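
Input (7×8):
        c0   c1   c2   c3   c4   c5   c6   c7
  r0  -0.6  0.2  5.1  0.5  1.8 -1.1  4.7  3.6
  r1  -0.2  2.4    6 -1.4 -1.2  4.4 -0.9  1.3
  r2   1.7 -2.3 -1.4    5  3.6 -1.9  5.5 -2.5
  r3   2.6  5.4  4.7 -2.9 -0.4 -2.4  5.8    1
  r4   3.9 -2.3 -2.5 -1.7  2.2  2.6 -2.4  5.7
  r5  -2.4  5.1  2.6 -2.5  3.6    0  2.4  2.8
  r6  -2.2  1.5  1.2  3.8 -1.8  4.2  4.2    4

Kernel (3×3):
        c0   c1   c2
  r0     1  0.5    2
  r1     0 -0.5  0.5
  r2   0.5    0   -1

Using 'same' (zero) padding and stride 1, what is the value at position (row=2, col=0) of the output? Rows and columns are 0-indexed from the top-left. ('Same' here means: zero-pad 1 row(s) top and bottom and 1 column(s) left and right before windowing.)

-2.7

The receptive field on the zero-padded input at this output position is [0 -0.2 2.4 / 0 1.7 -2.3 / 0 2.6 5.4]. Elementwise product with the kernel and sum: 0·1 + -0.2·0.5 + 2.4·2 + 1.7·-0.5 + -2.3·0.5 + 0·0.5 + 5.4·-1.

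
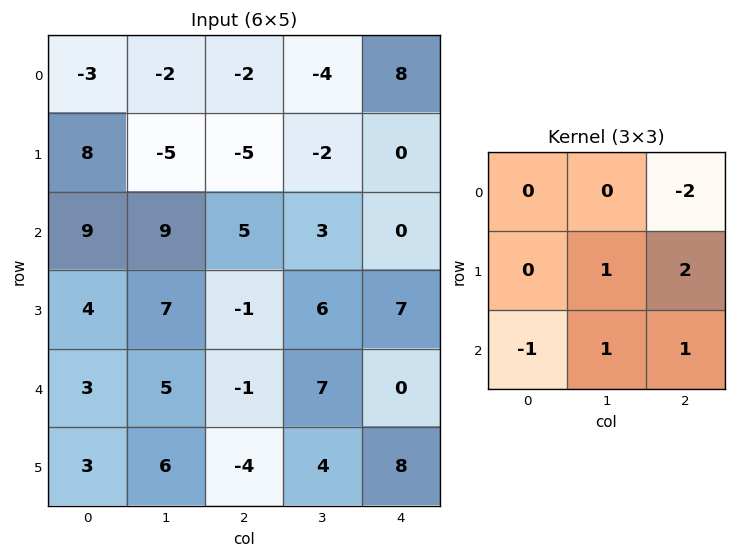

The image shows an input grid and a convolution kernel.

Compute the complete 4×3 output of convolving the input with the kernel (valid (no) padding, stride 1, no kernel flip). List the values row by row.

-6 -2 -20
31 13 17
-4 6 28
4 -5 9

Output[0,0]: The receptive field on the input at this output position is [-3 -2 -2 / 8 -5 -5 / 9 9 5]. Elementwise product with the kernel and sum: -2·-2 + -5·1 + -5·2 + 9·-1 + 9·1 + 5·1.
Output[0,1]: The receptive field on the input at this output position is [-2 -2 -4 / -5 -5 -2 / 9 5 3]. Elementwise product with the kernel and sum: -4·-2 + -5·1 + -2·2 + 9·-1 + 5·1 + 3·1.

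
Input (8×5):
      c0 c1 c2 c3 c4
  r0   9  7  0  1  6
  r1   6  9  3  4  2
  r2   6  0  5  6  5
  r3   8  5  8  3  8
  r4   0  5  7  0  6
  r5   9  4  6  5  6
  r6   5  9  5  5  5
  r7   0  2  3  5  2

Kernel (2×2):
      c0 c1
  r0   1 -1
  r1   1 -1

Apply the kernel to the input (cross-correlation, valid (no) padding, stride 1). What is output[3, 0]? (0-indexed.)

The receptive field on the input at this output position is [8 5 / 0 5]. Elementwise product with the kernel and sum: 8·1 + 5·-1 + 0·1 + 5·-1.

-2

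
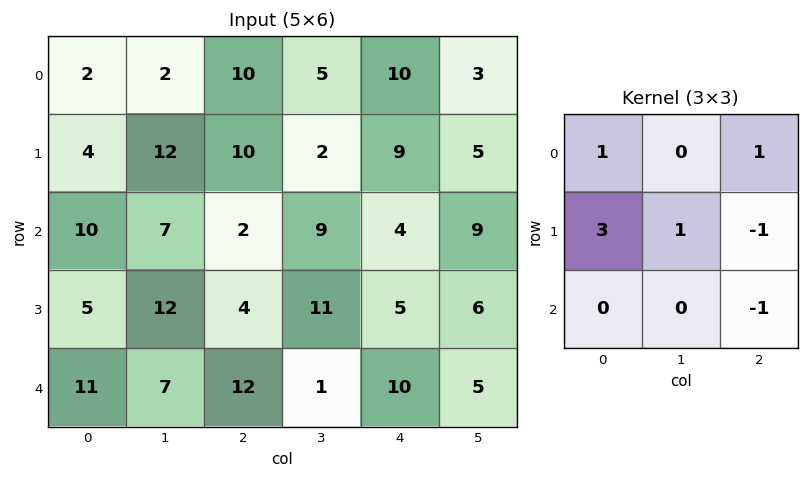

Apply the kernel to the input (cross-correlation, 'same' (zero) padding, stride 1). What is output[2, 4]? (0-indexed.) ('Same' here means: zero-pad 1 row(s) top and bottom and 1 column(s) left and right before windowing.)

23

The receptive field on the zero-padded input at this output position is [2 9 5 / 9 4 9 / 11 5 6]. Elementwise product with the kernel and sum: 2·1 + 5·1 + 9·3 + 4·1 + 9·-1 + 6·-1.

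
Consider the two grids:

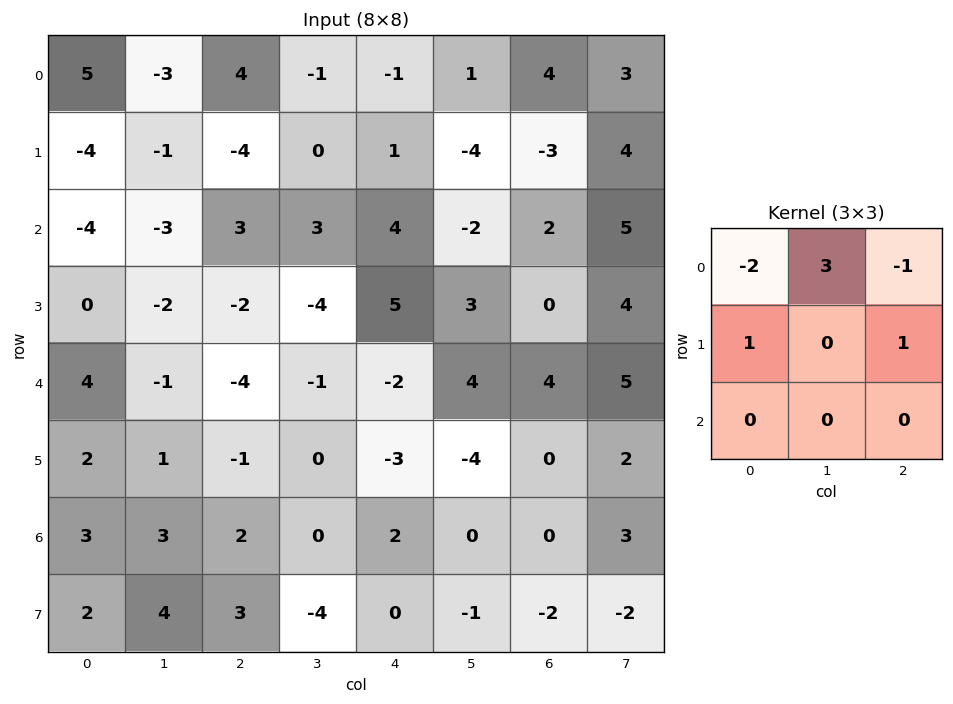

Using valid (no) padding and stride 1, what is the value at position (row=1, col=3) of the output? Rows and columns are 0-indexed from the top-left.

8

The receptive field on the input at this output position is [0 1 -4 / 3 4 -2 / -4 5 3]. Elementwise product with the kernel and sum: 0·-2 + 1·3 + -4·-1 + 3·1 + -2·1.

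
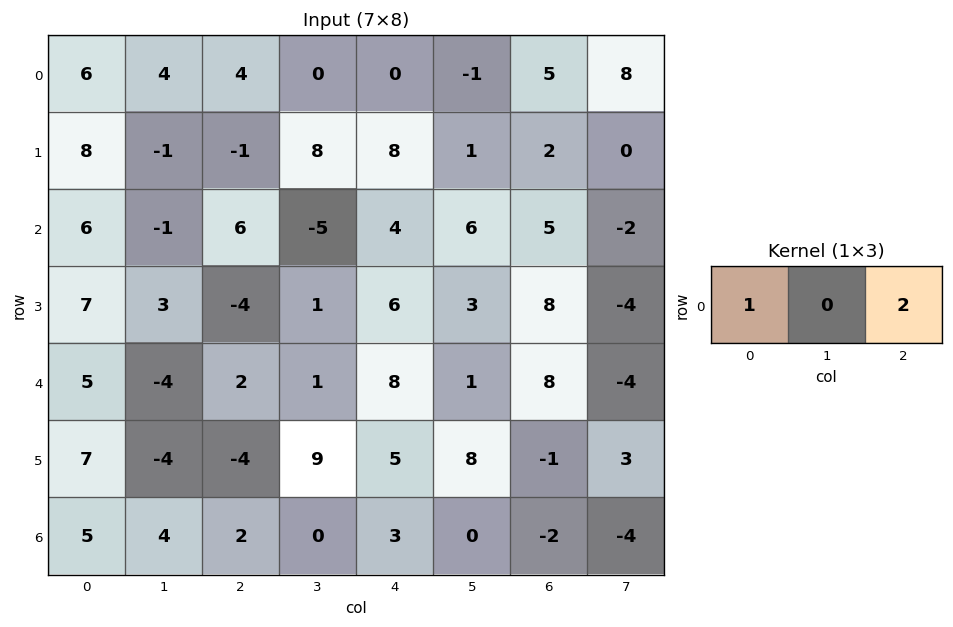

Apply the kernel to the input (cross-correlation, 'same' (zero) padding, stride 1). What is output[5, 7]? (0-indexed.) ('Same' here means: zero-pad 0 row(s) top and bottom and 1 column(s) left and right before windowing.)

The receptive field on the zero-padded input at this output position is [-1 3 0]. Elementwise product with the kernel and sum: -1·1 + 0·2.

-1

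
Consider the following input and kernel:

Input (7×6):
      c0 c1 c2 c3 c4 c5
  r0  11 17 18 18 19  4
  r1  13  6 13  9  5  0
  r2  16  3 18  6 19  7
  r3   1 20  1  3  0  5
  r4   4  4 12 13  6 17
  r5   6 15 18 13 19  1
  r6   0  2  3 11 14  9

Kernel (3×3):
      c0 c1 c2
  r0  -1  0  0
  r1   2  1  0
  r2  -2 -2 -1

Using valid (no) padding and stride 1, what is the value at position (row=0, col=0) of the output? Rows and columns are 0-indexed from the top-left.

-35

The receptive field on the input at this output position is [11 17 18 / 13 6 13 / 16 3 18]. Elementwise product with the kernel and sum: 11·-1 + 13·2 + 6·1 + 16·-2 + 3·-2 + 18·-1.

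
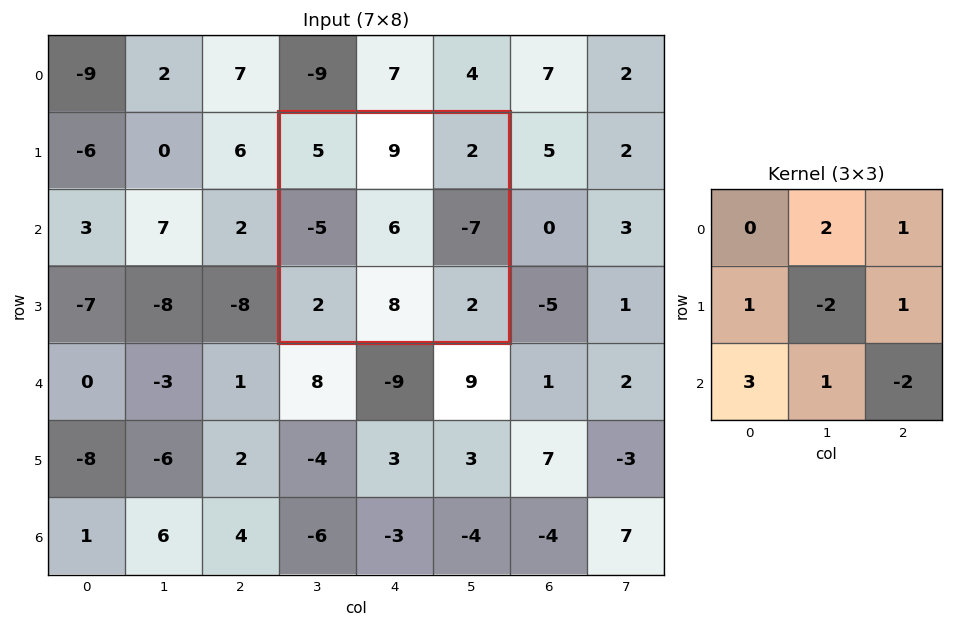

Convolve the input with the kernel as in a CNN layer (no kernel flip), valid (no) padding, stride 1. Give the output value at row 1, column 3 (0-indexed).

The receptive field on the input at this output position is [5 9 2 / -5 6 -7 / 2 8 2]. Elementwise product with the kernel and sum: 9·2 + 2·1 + -5·1 + 6·-2 + -7·1 + 2·3 + 8·1 + 2·-2.

6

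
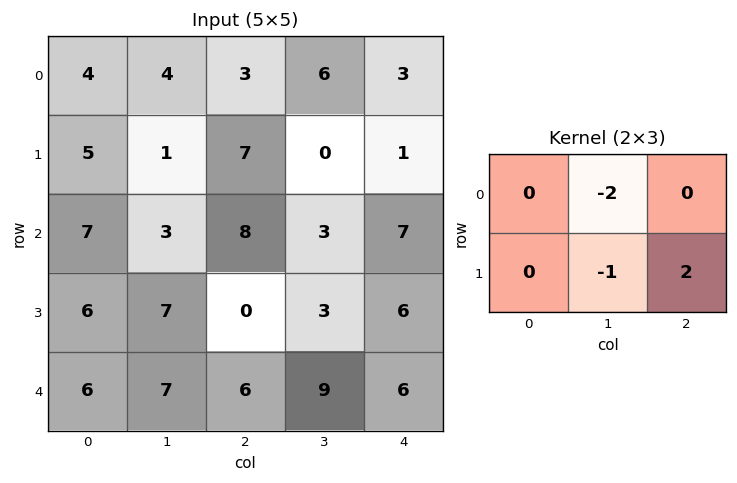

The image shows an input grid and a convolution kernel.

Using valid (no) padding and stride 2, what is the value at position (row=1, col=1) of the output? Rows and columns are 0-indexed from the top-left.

3

The receptive field on the input at this output position is [8 3 7 / 0 3 6]. Elementwise product with the kernel and sum: 3·-2 + 3·-1 + 6·2.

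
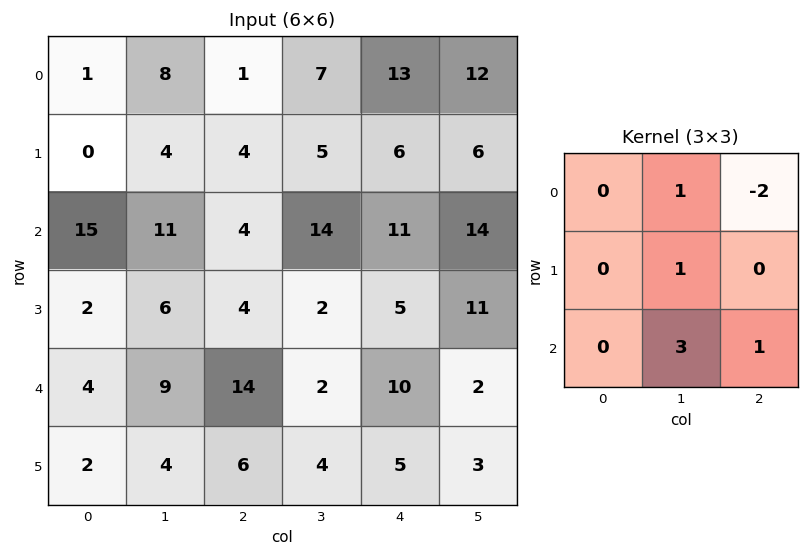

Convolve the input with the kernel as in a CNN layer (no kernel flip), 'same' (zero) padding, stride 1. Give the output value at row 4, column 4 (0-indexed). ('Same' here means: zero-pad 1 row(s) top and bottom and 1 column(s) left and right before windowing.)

The receptive field on the zero-padded input at this output position is [2 5 11 / 2 10 2 / 4 5 3]. Elementwise product with the kernel and sum: 5·1 + 11·-2 + 10·1 + 5·3 + 3·1.

11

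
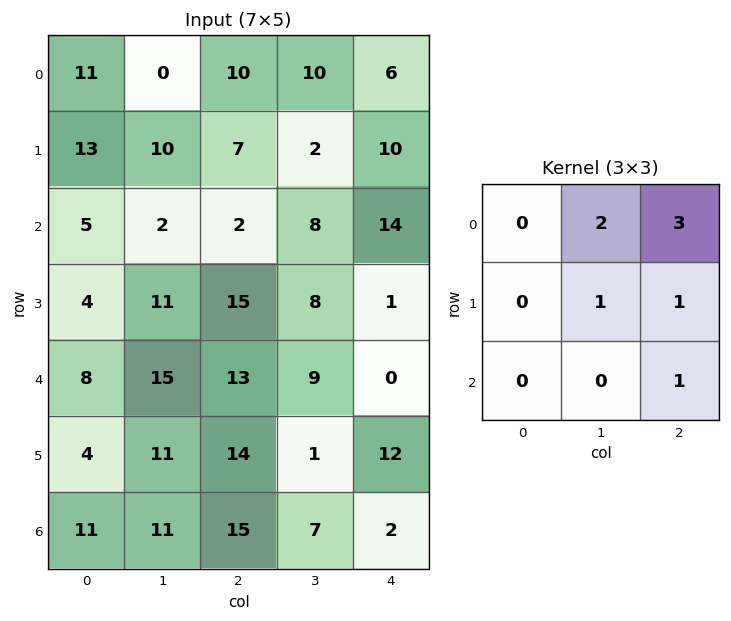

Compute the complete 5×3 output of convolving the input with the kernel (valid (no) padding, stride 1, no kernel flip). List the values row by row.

49 67 64
60 38 57
49 60 67
109 77 40
109 75 33

Output[0,0]: The receptive field on the input at this output position is [11 0 10 / 13 10 7 / 5 2 2]. Elementwise product with the kernel and sum: 0·2 + 10·3 + 10·1 + 7·1 + 2·1.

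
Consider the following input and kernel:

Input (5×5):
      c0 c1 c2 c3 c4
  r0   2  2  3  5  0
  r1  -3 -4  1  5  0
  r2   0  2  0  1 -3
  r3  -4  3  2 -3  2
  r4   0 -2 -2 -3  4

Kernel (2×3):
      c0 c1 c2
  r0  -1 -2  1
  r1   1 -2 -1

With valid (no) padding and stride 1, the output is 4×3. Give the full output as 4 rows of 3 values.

Output[0,0]: The receptive field on the input at this output position is [2 2 3 / -3 -4 1]. Elementwise product with the kernel and sum: 2·-1 + 2·-2 + 3·1 + -3·1 + -4·-2 + 1·-1.

1 -14 -22
8 8 -10
-16 1 1
6 -5 6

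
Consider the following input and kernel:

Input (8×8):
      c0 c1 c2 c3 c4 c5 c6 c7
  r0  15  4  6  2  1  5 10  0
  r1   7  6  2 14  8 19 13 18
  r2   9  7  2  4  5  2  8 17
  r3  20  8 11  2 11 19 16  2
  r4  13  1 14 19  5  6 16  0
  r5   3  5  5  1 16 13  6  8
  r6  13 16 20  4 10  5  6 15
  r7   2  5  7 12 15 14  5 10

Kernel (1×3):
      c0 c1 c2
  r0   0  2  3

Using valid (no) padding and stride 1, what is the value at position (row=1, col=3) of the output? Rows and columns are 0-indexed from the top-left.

The receptive field on the input at this output position is [14 8 19]. Elementwise product with the kernel and sum: 8·2 + 19·3.

73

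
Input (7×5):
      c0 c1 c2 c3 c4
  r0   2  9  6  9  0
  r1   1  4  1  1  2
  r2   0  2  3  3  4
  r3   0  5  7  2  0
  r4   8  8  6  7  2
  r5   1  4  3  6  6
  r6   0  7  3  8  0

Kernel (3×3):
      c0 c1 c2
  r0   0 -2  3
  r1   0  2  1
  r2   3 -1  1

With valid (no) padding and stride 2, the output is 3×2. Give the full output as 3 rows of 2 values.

Output[0,0]: The receptive field on the input at this output position is [2 9 6 / 1 4 1 / 0 2 3]. Elementwise product with the kernel and sum: 9·-2 + 6·3 + 4·2 + 1·1 + 0·3 + 2·-1 + 3·1.
Output[0,1]: The receptive field on the input at this output position is [6 9 0 / 1 1 2 / 3 3 4]. Elementwise product with the kernel and sum: 9·-2 + 0·3 + 1·2 + 2·1 + 3·3 + 3·-1 + 4·1.

10 -4
44 23
9 11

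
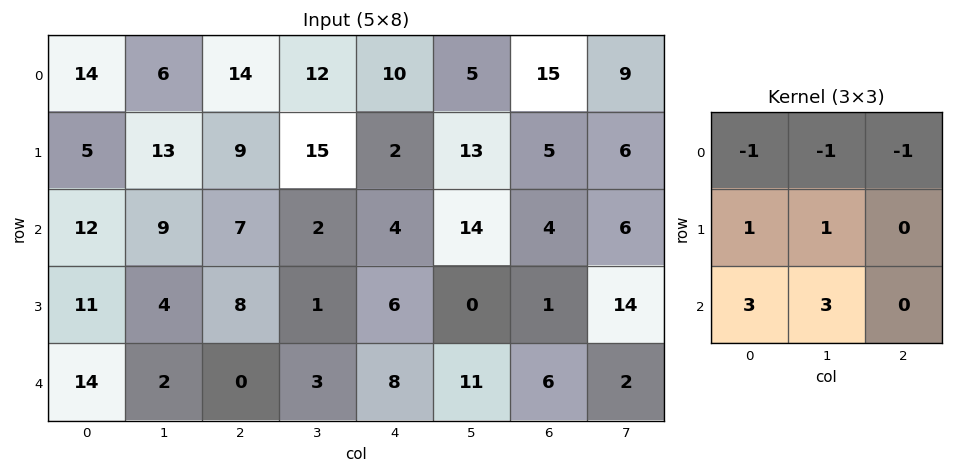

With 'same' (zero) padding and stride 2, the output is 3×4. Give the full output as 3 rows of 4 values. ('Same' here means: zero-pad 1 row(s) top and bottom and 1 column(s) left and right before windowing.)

Output[0,0]: The receptive field on the zero-padded input at this output position is [0 0 0 / 0 14 6 / 0 5 13]. Elementwise product with the kernel and sum: 0·-1 + 0·-1 + 0·-1 + 0·1 + 14·1 + 0·3 + 5·3.
Output[0,1]: The receptive field on the zero-padded input at this output position is [0 0 0 / 6 14 12 / 13 9 15]. Elementwise product with the kernel and sum: 0·-1 + 0·-1 + 0·-1 + 6·1 + 14·1 + 13·3 + 9·3.

29 86 73 74
27 15 -3 -3
-1 -11 4 2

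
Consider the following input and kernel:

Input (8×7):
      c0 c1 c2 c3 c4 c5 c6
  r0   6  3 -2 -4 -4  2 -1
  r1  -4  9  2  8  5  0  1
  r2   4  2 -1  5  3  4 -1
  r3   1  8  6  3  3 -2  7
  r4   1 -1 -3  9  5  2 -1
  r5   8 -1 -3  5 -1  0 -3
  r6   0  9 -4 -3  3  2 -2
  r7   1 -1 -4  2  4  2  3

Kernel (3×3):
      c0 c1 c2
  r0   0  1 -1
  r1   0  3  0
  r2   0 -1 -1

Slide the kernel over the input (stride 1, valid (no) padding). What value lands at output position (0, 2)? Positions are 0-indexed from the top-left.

16

The receptive field on the input at this output position is [-2 -4 -4 / 2 8 5 / -1 5 3]. Elementwise product with the kernel and sum: -4·1 + -4·-1 + 8·3 + 5·-1 + 3·-1.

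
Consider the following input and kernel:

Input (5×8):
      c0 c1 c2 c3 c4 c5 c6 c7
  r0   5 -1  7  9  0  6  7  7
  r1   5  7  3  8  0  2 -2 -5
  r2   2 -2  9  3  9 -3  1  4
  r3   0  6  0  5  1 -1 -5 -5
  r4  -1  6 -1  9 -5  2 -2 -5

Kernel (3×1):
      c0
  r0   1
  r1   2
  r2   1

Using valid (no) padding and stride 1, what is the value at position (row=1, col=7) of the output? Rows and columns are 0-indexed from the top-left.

The receptive field on the input at this output position is [-5 / 4 / -5]. Elementwise product with the kernel and sum: -5·1 + 4·2 + -5·1.

-2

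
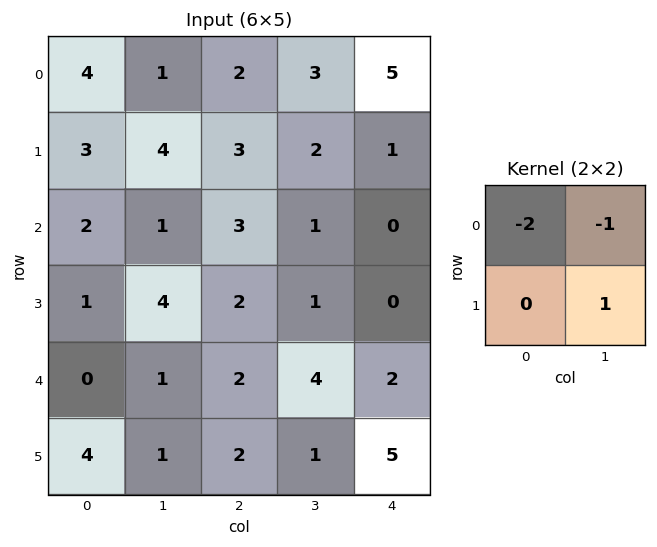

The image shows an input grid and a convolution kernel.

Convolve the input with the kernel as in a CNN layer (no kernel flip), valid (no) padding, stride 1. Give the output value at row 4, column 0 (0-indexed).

0

The receptive field on the input at this output position is [0 1 / 4 1]. Elementwise product with the kernel and sum: 0·-2 + 1·-1 + 1·1.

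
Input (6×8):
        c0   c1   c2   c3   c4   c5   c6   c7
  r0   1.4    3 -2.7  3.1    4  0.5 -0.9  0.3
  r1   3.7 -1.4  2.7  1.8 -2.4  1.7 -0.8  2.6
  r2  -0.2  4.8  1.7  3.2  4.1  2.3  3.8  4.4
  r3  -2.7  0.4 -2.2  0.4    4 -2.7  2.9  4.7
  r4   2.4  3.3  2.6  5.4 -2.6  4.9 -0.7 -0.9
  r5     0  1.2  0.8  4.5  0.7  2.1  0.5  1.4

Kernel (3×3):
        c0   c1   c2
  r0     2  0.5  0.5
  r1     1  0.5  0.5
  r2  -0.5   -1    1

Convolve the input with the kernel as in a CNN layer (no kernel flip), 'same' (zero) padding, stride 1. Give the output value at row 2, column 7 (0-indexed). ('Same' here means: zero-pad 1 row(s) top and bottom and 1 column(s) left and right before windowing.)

-0.45

The receptive field on the zero-padded input at this output position is [-0.8 2.6 0 / 3.8 4.4 0 / 2.9 4.7 0]. Elementwise product with the kernel and sum: -0.8·2 + 2.6·0.5 + 0·0.5 + 3.8·1 + 4.4·0.5 + 0·0.5 + 2.9·-0.5 + 4.7·-1 + 0·1.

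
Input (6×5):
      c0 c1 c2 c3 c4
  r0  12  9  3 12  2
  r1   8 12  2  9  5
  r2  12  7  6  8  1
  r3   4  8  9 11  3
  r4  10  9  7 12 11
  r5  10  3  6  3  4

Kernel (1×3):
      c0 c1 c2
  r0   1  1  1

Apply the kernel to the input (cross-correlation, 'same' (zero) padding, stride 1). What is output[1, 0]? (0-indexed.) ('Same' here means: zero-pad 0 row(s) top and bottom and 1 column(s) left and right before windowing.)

The receptive field on the zero-padded input at this output position is [0 8 12]. Elementwise product with the kernel and sum: 0·1 + 8·1 + 12·1.

20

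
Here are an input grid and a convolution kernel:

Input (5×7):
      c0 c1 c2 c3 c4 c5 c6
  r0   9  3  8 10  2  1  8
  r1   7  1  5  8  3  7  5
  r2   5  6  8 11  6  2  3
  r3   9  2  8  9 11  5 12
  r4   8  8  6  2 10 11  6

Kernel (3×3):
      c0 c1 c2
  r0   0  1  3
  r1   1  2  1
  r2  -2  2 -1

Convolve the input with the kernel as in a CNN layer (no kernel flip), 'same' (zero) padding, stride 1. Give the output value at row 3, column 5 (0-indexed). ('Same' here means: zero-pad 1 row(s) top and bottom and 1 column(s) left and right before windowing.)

40

The receptive field on the zero-padded input at this output position is [6 2 3 / 11 5 12 / 10 11 6]. Elementwise product with the kernel and sum: 2·1 + 3·3 + 11·1 + 5·2 + 12·1 + 10·-2 + 11·2 + 6·-1.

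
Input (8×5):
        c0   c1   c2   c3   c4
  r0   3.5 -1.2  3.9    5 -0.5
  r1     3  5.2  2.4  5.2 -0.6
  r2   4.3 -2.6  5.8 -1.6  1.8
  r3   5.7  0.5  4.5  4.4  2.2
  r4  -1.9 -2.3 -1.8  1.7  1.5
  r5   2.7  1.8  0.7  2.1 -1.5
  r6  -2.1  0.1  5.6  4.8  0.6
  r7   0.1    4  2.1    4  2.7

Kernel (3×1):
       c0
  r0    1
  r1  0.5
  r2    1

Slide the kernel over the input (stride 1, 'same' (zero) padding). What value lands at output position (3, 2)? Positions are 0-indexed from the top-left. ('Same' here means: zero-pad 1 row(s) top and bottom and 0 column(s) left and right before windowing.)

6.25

The receptive field on the zero-padded input at this output position is [5.8 / 4.5 / -1.8]. Elementwise product with the kernel and sum: 5.8·1 + 4.5·0.5 + -1.8·1.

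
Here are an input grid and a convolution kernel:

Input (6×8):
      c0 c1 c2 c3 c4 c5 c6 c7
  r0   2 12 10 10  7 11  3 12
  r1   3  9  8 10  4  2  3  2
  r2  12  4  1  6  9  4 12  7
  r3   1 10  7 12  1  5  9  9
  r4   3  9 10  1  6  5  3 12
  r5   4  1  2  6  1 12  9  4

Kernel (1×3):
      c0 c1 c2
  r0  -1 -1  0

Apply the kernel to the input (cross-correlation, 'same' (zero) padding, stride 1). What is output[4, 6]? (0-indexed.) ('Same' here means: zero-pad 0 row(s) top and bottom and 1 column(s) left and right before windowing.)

-8

The receptive field on the zero-padded input at this output position is [5 3 12]. Elementwise product with the kernel and sum: 5·-1 + 3·-1.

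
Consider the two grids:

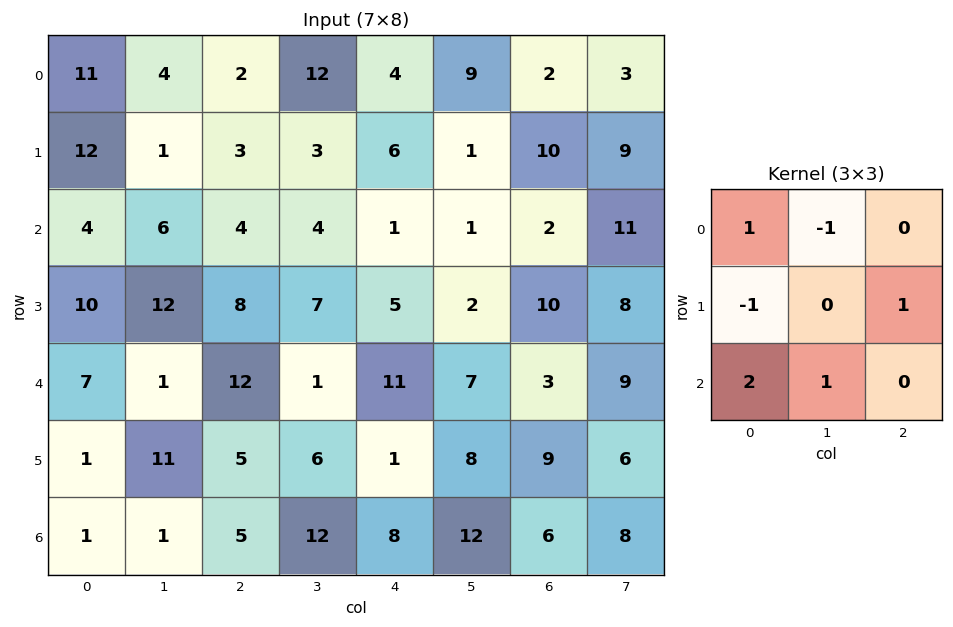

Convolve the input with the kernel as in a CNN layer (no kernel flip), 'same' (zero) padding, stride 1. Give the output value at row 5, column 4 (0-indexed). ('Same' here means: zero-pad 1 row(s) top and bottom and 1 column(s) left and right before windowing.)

The receptive field on the zero-padded input at this output position is [1 11 7 / 6 1 8 / 12 8 12]. Elementwise product with the kernel and sum: 1·1 + 11·-1 + 6·-1 + 8·1 + 12·2 + 8·1.

24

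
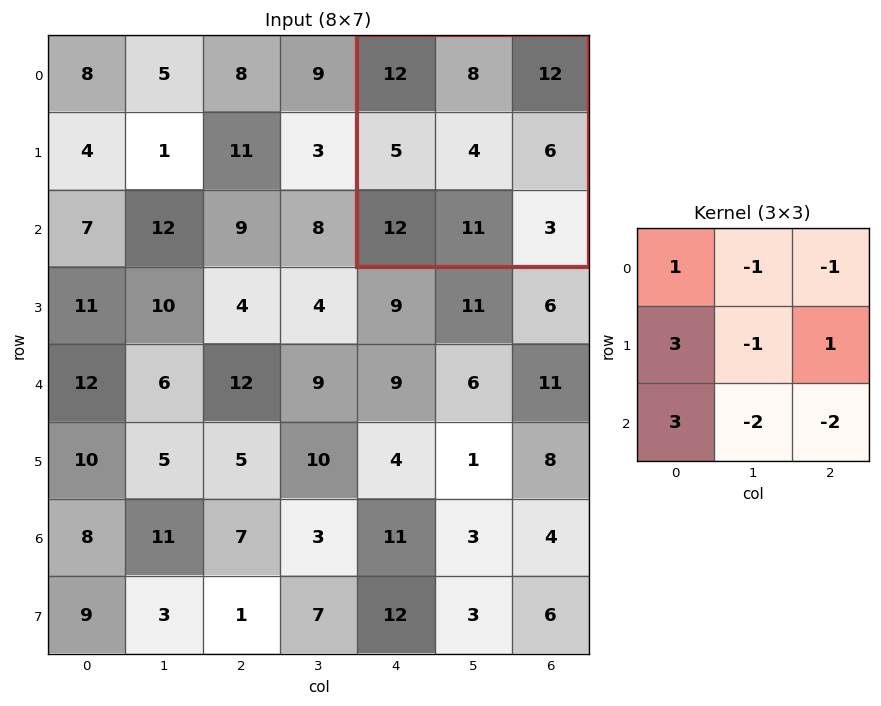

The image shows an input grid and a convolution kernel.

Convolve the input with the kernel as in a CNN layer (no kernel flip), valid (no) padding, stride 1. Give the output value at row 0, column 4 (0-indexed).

The receptive field on the input at this output position is [12 8 12 / 5 4 6 / 12 11 3]. Elementwise product with the kernel and sum: 12·1 + 8·-1 + 12·-1 + 5·3 + 4·-1 + 6·1 + 12·3 + 11·-2 + 3·-2.

17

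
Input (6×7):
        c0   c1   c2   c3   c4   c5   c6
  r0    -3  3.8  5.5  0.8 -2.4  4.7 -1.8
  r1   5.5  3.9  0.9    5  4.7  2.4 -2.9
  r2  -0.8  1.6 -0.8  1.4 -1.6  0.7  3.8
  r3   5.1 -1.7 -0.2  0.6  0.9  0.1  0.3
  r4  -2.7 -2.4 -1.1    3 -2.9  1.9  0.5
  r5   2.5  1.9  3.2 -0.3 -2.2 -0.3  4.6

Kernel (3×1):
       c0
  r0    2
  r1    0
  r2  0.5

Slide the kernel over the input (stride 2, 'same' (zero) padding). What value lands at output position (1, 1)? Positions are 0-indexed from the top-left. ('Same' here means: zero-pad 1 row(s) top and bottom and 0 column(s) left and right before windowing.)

The receptive field on the zero-padded input at this output position is [0.9 / -0.8 / -0.2]. Elementwise product with the kernel and sum: 0.9·2 + -0.2·0.5.

1.7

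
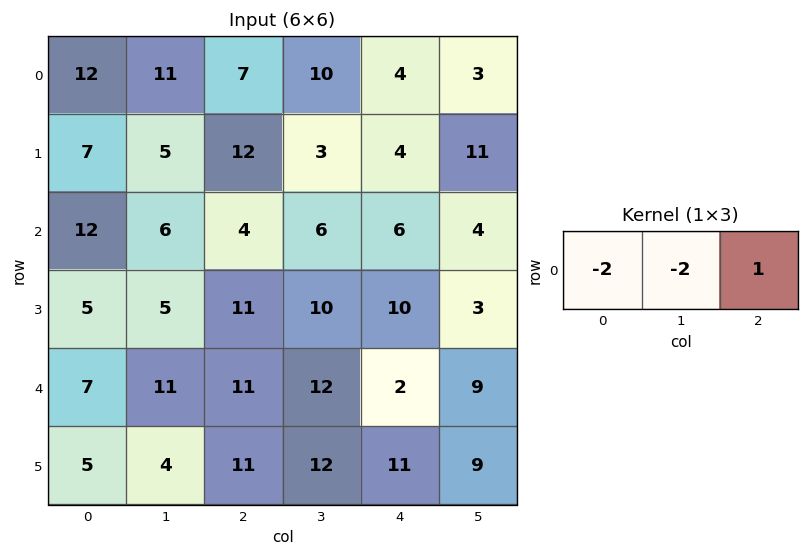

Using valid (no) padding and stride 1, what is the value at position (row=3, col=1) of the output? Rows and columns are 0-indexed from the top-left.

-22

The receptive field on the input at this output position is [5 11 10]. Elementwise product with the kernel and sum: 5·-2 + 11·-2 + 10·1.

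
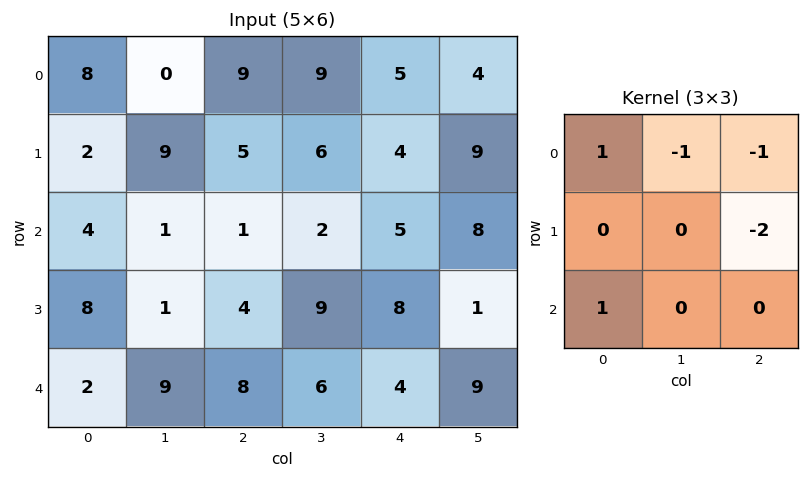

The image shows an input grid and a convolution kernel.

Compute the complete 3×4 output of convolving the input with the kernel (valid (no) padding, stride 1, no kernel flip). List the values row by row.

Output[0,0]: The receptive field on the input at this output position is [8 0 9 / 2 9 5 / 4 1 1]. Elementwise product with the kernel and sum: 8·1 + 0·-1 + 9·-1 + 5·-2 + 4·1.
Output[0,1]: The receptive field on the input at this output position is [0 9 9 / 9 5 6 / 1 1 2]. Elementwise product with the kernel and sum: 0·1 + 9·-1 + 9·-1 + 6·-2 + 1·1.

-7 -29 -12 -16
-6 -5 -11 -14
-4 -11 -14 -7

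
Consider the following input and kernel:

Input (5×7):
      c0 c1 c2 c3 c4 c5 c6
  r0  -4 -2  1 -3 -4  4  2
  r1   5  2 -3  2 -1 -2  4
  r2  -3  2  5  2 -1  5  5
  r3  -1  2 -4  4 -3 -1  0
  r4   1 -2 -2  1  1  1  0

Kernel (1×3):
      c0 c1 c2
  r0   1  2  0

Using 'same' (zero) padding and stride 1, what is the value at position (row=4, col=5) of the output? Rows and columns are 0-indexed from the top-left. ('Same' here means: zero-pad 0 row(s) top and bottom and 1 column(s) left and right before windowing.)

3

The receptive field on the zero-padded input at this output position is [1 1 0]. Elementwise product with the kernel and sum: 1·1 + 1·2.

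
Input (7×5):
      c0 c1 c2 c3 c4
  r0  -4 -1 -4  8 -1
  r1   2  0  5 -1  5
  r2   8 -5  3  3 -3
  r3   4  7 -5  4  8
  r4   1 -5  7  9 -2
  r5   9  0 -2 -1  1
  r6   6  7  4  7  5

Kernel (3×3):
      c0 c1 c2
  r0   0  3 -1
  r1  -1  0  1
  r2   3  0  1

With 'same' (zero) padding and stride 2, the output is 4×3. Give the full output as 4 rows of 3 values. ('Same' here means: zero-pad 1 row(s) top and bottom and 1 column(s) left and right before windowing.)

Output[0,0]: The receptive field on the zero-padded input at this output position is [0 0 0 / 0 -4 -1 / 0 2 0]. Elementwise product with the kernel and sum: 0·3 + 0·-1 + 0·-1 + -1·1 + 0·3 + 0·1.
Output[0,1]: The receptive field on the zero-padded input at this output position is [0 0 0 / -1 -4 8 / 0 5 -1]. Elementwise product with the kernel and sum: 0·3 + 0·-1 + -1·-1 + 8·1 + 0·3 + -1·1.

-1 8 -11
8 49 24
0 -6 12
34 -5 -4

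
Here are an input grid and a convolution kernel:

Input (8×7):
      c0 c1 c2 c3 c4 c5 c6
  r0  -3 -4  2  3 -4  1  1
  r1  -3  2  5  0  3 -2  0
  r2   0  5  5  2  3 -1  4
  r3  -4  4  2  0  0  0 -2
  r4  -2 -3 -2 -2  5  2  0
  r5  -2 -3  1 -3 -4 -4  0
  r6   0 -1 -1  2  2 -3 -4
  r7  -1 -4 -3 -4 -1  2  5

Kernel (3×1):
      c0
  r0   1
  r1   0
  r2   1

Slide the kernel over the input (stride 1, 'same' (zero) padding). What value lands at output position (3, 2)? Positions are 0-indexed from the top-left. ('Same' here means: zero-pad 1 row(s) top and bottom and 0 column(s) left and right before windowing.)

The receptive field on the zero-padded input at this output position is [5 / 2 / -2]. Elementwise product with the kernel and sum: 5·1 + -2·1.

3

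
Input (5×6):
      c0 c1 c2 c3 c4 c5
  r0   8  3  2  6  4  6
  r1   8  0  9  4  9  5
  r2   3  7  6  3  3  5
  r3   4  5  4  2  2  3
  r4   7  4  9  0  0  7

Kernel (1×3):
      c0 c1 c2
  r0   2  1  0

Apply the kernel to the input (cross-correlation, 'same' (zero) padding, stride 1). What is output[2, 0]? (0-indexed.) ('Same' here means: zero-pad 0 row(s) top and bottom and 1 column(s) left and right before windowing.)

The receptive field on the zero-padded input at this output position is [0 3 7]. Elementwise product with the kernel and sum: 0·2 + 3·1.

3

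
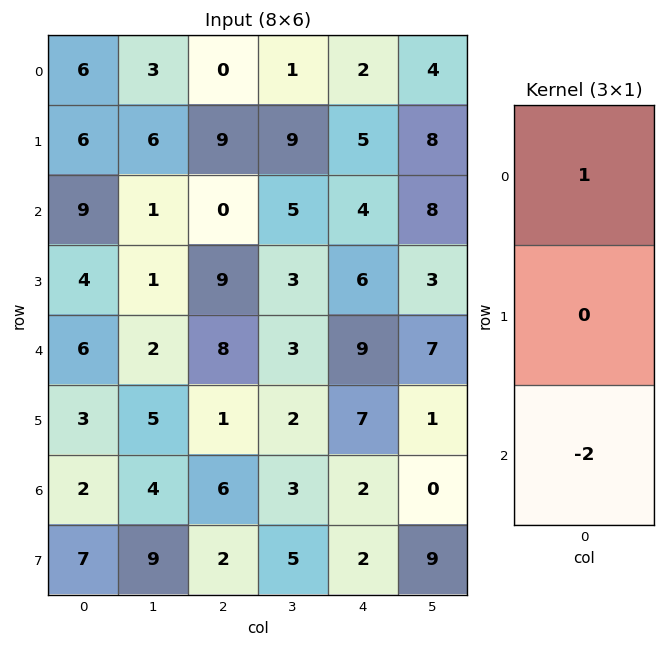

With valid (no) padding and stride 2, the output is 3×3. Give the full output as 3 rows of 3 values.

-12 0 -6
-3 -16 -14
2 -4 5

Output[0,0]: The receptive field on the input at this output position is [6 / 6 / 9]. Elementwise product with the kernel and sum: 6·1 + 9·-2.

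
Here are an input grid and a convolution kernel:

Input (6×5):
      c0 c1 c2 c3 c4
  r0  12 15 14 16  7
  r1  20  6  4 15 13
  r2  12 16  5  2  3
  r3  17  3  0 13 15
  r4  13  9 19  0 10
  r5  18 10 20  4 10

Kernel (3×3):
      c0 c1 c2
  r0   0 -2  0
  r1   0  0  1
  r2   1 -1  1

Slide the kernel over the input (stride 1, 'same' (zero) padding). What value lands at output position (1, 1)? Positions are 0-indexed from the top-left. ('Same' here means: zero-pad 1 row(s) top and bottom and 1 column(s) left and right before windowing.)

The receptive field on the zero-padded input at this output position is [12 15 14 / 20 6 4 / 12 16 5]. Elementwise product with the kernel and sum: 15·-2 + 4·1 + 12·1 + 16·-1 + 5·1.

-25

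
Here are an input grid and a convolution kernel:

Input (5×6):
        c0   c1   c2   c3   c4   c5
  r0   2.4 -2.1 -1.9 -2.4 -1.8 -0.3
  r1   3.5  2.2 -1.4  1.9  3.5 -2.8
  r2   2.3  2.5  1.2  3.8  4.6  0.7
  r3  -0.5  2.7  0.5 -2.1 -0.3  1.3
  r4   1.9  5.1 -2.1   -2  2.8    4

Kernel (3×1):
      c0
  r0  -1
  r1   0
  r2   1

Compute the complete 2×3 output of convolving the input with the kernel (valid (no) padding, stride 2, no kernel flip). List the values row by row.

Output[0,0]: The receptive field on the input at this output position is [2.4 / 3.5 / 2.3]. Elementwise product with the kernel and sum: 2.4·-1 + 2.3·1.
Output[0,1]: The receptive field on the input at this output position is [-1.9 / -1.4 / 1.2]. Elementwise product with the kernel and sum: -1.9·-1 + 1.2·1.

-0.1 3.1 6.4
-0.4 -3.3 -1.8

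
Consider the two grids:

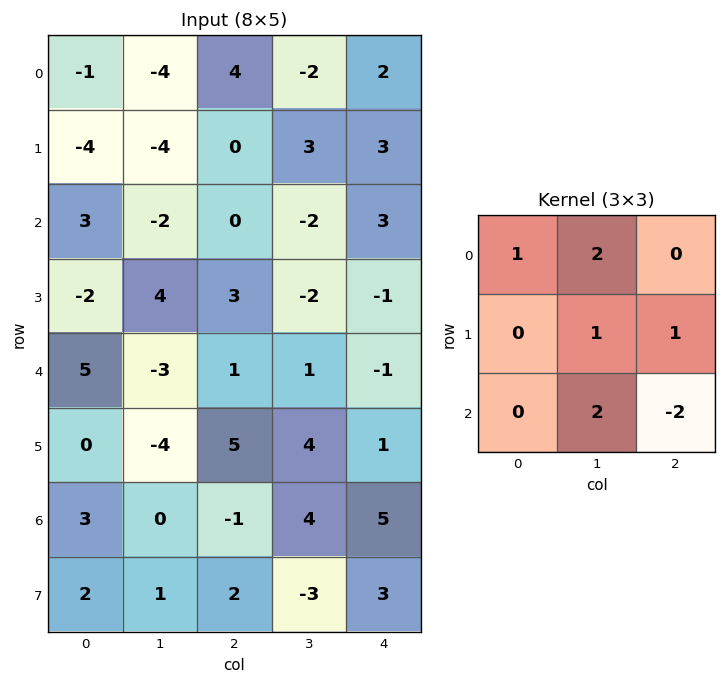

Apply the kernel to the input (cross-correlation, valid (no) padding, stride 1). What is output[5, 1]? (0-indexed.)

The receptive field on the input at this output position is [-4 5 4 / 0 -1 4 / 1 2 -3]. Elementwise product with the kernel and sum: -4·1 + 5·2 + -1·1 + 4·1 + 2·2 + -3·-2.

19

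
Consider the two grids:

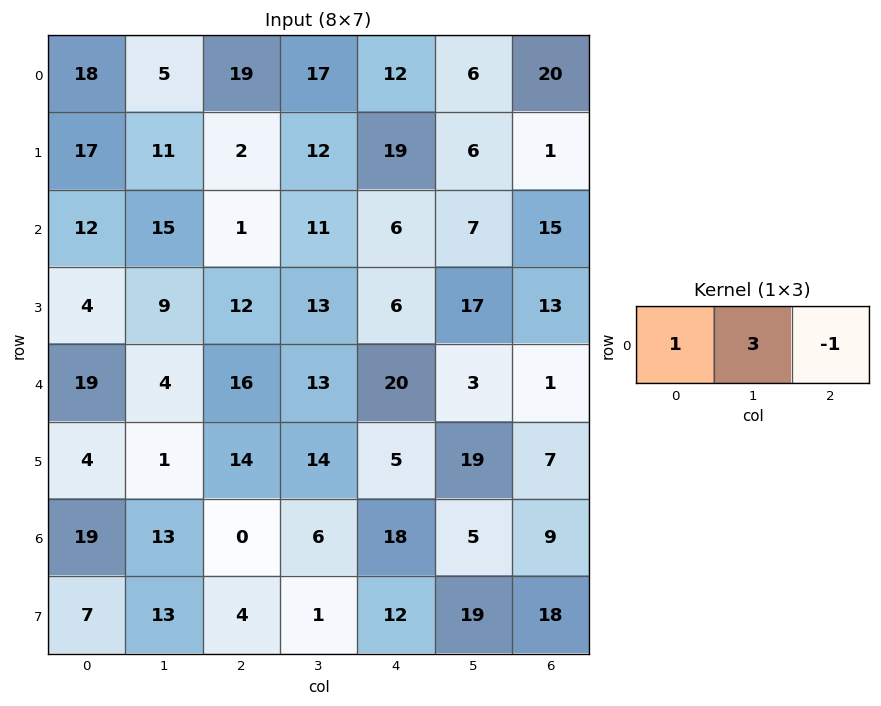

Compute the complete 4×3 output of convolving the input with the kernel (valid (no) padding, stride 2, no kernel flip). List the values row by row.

Output[0,0]: The receptive field on the input at this output position is [18 5 19]. Elementwise product with the kernel and sum: 18·1 + 5·3 + 19·-1.
Output[0,1]: The receptive field on the input at this output position is [19 17 12]. Elementwise product with the kernel and sum: 19·1 + 17·3 + 12·-1.

14 58 10
56 28 12
15 35 28
58 0 24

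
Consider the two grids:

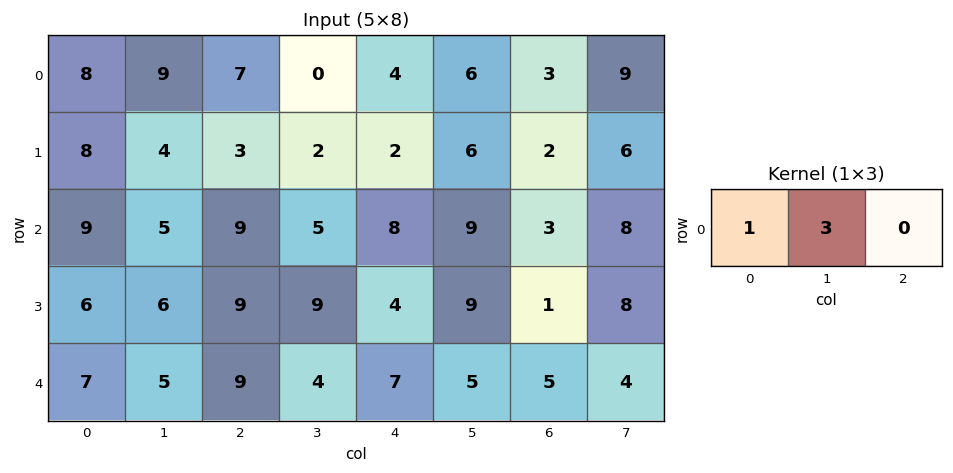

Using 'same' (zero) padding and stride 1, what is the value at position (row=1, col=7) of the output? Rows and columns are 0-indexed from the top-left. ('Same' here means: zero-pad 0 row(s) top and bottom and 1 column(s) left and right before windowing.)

The receptive field on the zero-padded input at this output position is [2 6 0]. Elementwise product with the kernel and sum: 2·1 + 6·3.

20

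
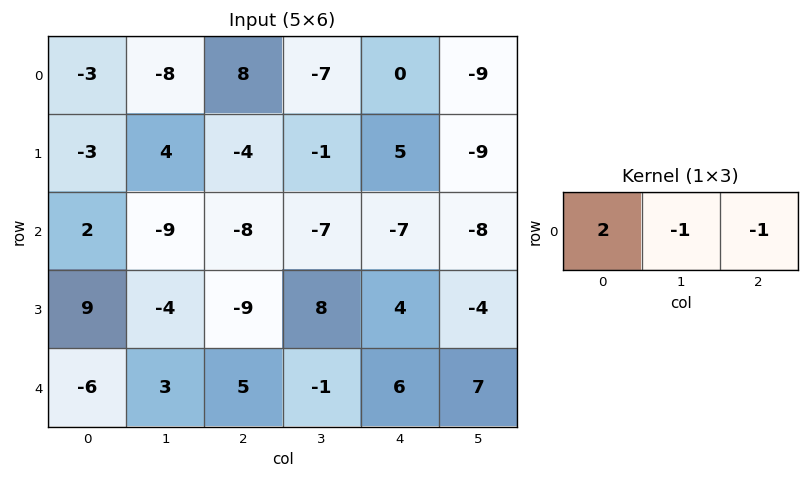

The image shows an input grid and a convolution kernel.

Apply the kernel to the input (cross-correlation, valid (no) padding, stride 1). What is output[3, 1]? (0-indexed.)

The receptive field on the input at this output position is [-4 -9 8]. Elementwise product with the kernel and sum: -4·2 + -9·-1 + 8·-1.

-7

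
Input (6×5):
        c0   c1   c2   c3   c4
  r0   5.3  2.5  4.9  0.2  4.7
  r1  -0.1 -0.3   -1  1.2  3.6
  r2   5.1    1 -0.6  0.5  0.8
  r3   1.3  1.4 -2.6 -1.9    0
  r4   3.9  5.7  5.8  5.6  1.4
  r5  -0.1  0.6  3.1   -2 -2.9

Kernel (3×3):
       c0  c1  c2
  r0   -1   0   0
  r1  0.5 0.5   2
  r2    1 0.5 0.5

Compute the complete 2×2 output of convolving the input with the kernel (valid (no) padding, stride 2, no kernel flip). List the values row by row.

Output[0,0]: The receptive field on the input at this output position is [5.3 2.5 4.9 / -0.1 -0.3 -1 / 5.1 1 -0.6]. Elementwise product with the kernel and sum: 5.3·-1 + -0.1·0.5 + -0.3·0.5 + -1·2 + 5.1·1 + 1·0.5 + -0.6·0.5.

-2.2 2.45
0.7 7.65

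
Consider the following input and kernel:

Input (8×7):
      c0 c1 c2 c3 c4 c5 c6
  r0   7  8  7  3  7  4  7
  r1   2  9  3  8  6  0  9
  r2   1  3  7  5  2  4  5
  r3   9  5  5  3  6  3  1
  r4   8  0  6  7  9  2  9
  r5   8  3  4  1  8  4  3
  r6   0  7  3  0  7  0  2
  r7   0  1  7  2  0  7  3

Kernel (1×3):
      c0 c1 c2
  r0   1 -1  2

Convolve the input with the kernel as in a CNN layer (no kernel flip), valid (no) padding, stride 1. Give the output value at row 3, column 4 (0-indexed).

The receptive field on the input at this output position is [6 3 1]. Elementwise product with the kernel and sum: 6·1 + 3·-1 + 1·2.

5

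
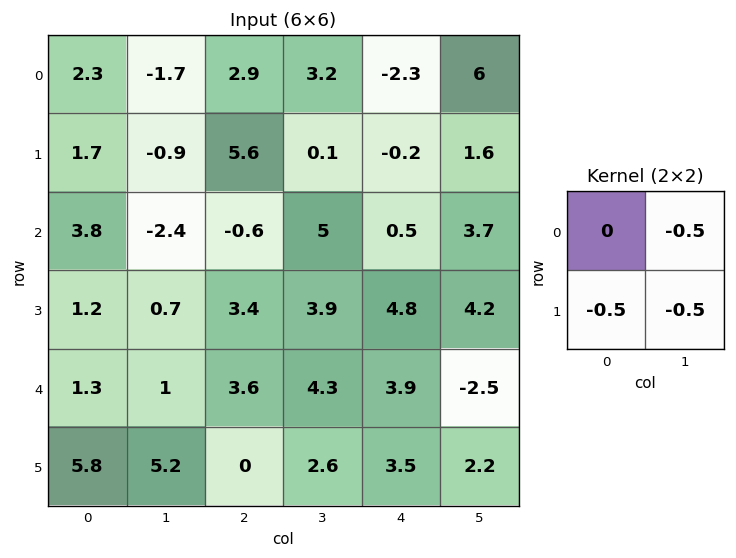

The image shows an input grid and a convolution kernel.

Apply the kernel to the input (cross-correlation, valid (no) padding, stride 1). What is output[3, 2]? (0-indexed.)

-5.9

The receptive field on the input at this output position is [3.4 3.9 / 3.6 4.3]. Elementwise product with the kernel and sum: 3.9·-0.5 + 3.6·-0.5 + 4.3·-0.5.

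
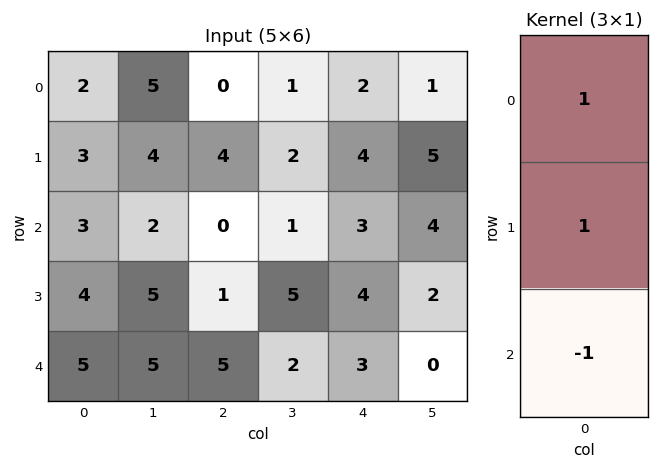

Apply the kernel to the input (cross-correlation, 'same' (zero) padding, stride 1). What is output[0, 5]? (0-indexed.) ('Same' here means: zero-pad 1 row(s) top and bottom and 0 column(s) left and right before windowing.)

-4

The receptive field on the zero-padded input at this output position is [0 / 1 / 5]. Elementwise product with the kernel and sum: 0·1 + 1·1 + 5·-1.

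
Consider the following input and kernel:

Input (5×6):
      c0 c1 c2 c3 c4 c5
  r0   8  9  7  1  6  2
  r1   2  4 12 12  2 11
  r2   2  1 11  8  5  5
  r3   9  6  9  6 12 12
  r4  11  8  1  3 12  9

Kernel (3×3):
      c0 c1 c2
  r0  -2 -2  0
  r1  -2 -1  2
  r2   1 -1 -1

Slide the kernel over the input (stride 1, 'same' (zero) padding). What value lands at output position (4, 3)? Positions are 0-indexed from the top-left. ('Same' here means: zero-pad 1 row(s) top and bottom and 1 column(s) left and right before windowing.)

-11

The receptive field on the zero-padded input at this output position is [9 6 12 / 1 3 12 / 0 0 0]. Elementwise product with the kernel and sum: 9·-2 + 6·-2 + 1·-2 + 3·-1 + 12·2 + 0·1 + 0·-1 + 0·-1.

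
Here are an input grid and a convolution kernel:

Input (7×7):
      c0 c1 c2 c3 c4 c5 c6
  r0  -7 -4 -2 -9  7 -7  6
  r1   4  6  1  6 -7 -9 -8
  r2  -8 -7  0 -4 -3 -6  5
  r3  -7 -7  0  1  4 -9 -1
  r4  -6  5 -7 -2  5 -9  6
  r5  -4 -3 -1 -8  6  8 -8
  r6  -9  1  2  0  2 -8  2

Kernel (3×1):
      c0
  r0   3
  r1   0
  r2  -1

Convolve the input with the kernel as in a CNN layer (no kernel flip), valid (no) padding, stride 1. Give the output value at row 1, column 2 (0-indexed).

The receptive field on the input at this output position is [1 / 0 / 0]. Elementwise product with the kernel and sum: 1·3 + 0·-1.

3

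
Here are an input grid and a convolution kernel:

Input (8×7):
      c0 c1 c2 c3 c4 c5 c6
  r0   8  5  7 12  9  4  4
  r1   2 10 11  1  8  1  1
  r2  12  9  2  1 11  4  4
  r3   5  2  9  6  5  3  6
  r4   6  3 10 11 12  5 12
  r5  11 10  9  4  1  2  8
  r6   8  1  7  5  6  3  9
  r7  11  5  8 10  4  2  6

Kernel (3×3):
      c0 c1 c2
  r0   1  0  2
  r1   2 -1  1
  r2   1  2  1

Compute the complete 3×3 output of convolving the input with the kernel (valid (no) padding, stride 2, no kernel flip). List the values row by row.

59 69 56
55 85 66
64 72 65

Output[0,0]: The receptive field on the input at this output position is [8 5 7 / 2 10 11 / 12 9 2]. Elementwise product with the kernel and sum: 8·1 + 7·2 + 2·2 + 10·-1 + 11·1 + 12·1 + 9·2 + 2·1.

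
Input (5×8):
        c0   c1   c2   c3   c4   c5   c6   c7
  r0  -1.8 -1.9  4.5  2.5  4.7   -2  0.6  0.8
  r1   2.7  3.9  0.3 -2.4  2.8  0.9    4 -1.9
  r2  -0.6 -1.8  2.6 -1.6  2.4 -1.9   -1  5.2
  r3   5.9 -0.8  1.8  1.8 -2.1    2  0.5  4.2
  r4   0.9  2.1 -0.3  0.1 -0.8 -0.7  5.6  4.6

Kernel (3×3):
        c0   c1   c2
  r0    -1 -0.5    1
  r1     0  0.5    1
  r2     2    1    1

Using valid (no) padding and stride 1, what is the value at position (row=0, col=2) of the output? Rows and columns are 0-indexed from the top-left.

6.55

The receptive field on the input at this output position is [4.5 2.5 4.7 / 0.3 -2.4 2.8 / 2.6 -1.6 2.4]. Elementwise product with the kernel and sum: 4.5·-1 + 2.5·-0.5 + 4.7·1 + -2.4·0.5 + 2.8·1 + 2.6·2 + -1.6·1 + 2.4·1.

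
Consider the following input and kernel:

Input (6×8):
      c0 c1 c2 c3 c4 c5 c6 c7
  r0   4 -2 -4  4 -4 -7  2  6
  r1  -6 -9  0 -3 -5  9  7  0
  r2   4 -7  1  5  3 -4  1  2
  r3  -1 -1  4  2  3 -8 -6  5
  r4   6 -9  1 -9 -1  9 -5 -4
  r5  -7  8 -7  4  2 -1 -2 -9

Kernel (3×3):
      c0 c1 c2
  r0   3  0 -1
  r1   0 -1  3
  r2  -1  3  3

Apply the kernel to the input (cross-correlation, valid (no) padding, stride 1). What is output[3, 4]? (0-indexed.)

-20

The receptive field on the input at this output position is [3 -8 -6 / -1 9 -5 / 2 -1 -2]. Elementwise product with the kernel and sum: 3·3 + -6·-1 + 9·-1 + -5·3 + 2·-1 + -1·3 + -2·3.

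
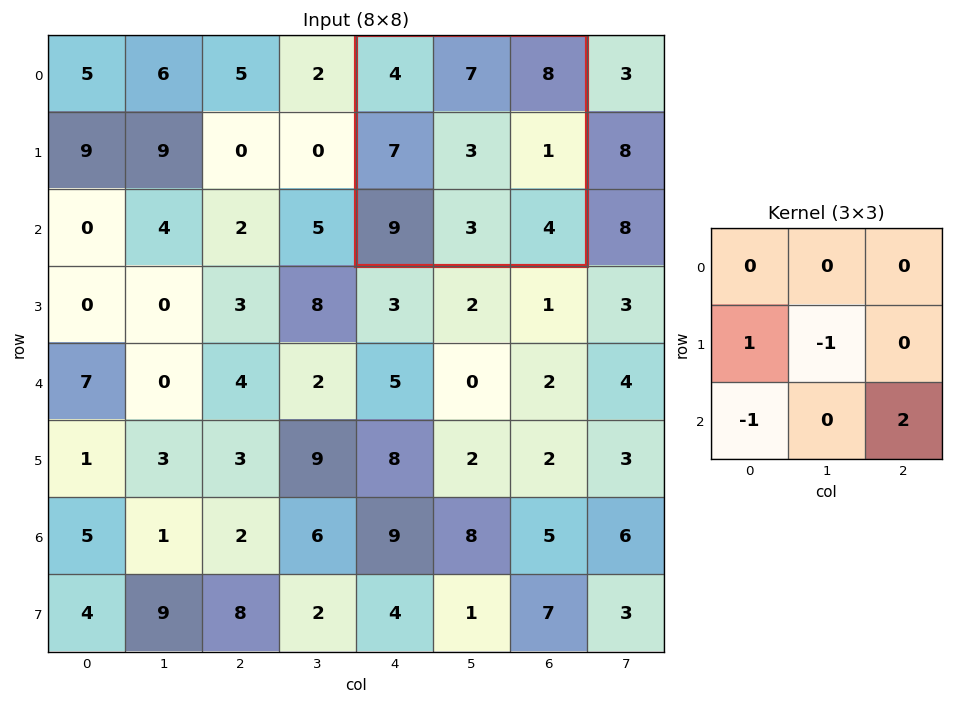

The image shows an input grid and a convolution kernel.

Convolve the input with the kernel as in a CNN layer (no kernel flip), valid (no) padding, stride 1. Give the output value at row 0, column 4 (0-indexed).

The receptive field on the input at this output position is [4 7 8 / 7 3 1 / 9 3 4]. Elementwise product with the kernel and sum: 7·1 + 3·-1 + 9·-1 + 4·2.

3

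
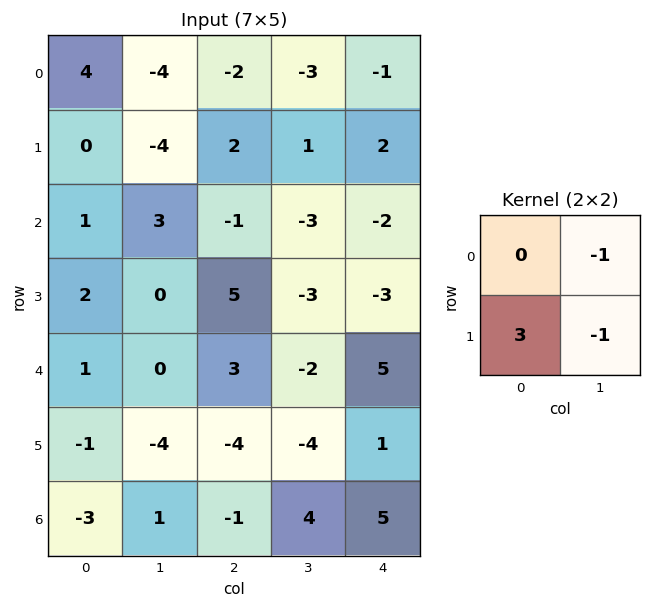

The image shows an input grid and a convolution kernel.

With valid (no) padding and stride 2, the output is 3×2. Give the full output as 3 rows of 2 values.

Output[0,0]: The receptive field on the input at this output position is [4 -4 / 0 -4]. Elementwise product with the kernel and sum: -4·-1 + 0·3 + -4·-1.

8 8
3 21
1 -6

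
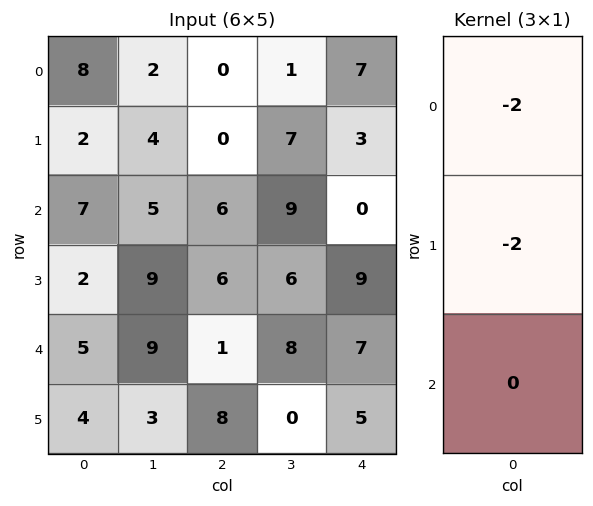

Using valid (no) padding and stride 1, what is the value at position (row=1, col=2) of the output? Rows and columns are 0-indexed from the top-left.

The receptive field on the input at this output position is [0 / 6 / 6]. Elementwise product with the kernel and sum: 0·-2 + 6·-2.

-12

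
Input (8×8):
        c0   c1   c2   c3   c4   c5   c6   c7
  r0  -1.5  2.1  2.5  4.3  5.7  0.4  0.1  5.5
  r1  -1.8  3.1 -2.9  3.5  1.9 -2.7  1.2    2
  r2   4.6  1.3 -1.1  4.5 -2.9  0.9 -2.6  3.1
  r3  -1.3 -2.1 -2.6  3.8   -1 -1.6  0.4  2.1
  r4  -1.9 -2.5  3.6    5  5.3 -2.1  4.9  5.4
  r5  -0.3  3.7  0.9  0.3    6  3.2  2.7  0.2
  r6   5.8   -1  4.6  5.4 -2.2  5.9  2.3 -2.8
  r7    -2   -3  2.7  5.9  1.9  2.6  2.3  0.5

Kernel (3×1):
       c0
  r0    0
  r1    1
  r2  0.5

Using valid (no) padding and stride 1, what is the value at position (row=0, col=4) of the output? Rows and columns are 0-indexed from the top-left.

0.45

The receptive field on the input at this output position is [5.7 / 1.9 / -2.9]. Elementwise product with the kernel and sum: 1.9·1 + -2.9·0.5.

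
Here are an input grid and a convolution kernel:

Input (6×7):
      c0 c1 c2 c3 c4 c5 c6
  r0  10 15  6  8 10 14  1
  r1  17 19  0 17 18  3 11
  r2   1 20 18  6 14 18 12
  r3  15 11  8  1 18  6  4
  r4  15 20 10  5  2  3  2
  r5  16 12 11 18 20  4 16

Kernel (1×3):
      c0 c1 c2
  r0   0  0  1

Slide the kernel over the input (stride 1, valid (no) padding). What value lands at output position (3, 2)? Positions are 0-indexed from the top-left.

18

The receptive field on the input at this output position is [8 1 18]. Elementwise product with the kernel and sum: 18·1.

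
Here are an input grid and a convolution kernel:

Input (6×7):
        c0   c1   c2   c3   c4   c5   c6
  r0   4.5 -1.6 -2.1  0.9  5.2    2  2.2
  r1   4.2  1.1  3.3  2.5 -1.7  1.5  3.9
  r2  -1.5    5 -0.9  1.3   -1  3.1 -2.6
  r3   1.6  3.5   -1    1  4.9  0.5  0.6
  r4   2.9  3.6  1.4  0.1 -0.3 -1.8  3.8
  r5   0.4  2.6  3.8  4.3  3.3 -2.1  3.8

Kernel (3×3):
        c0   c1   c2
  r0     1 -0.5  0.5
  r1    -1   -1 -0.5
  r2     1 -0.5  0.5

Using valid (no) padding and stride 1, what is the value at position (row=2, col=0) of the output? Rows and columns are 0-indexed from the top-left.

-7.25

The receptive field on the input at this output position is [-1.5 5 -0.9 / 1.6 3.5 -1 / 2.9 3.6 1.4]. Elementwise product with the kernel and sum: -1.5·1 + 5·-0.5 + -0.9·0.5 + 1.6·-1 + 3.5·-1 + -1·-0.5 + 2.9·1 + 3.6·-0.5 + 1.4·0.5.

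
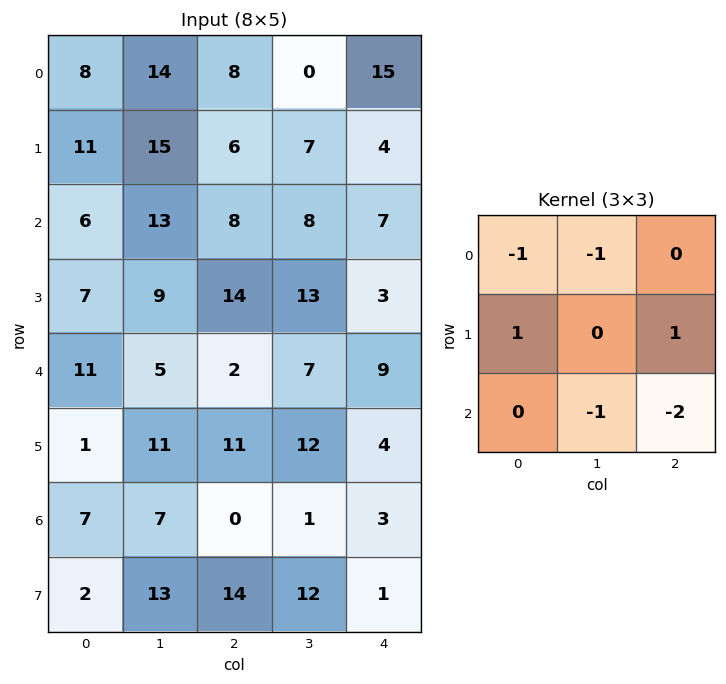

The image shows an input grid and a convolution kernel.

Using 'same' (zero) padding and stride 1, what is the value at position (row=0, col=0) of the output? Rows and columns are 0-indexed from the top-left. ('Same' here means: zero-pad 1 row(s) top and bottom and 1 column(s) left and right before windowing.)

-27

The receptive field on the zero-padded input at this output position is [0 0 0 / 0 8 14 / 0 11 15]. Elementwise product with the kernel and sum: 0·-1 + 0·-1 + 0·1 + 14·1 + 11·-1 + 15·-2.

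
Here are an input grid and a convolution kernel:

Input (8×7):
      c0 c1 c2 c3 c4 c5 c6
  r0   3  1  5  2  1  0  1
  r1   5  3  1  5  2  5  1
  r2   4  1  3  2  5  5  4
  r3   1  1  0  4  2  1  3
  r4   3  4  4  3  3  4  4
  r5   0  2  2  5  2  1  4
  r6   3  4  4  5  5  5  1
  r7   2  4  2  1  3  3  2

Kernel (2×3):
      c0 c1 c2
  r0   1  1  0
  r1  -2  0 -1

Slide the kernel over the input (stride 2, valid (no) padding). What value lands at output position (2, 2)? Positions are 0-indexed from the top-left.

-1

The receptive field on the input at this output position is [3 4 4 / 2 1 4]. Elementwise product with the kernel and sum: 3·1 + 4·1 + 2·-2 + 4·-1.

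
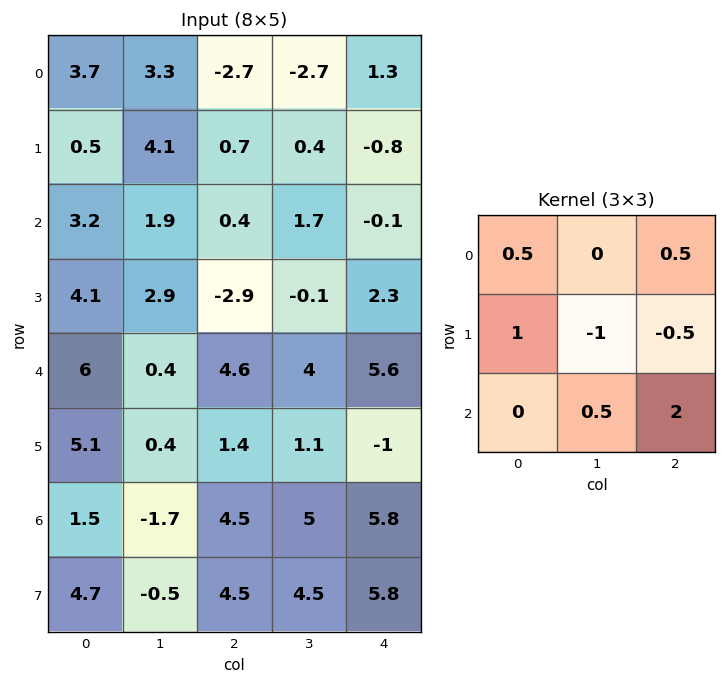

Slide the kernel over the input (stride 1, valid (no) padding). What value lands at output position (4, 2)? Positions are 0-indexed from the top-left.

The receptive field on the input at this output position is [4.6 4 5.6 / 1.4 1.1 -1 / 4.5 5 5.8]. Elementwise product with the kernel and sum: 4.6·0.5 + 5.6·0.5 + 1.4·1 + 1.1·-1 + -1·-0.5 + 5·0.5 + 5.8·2.

20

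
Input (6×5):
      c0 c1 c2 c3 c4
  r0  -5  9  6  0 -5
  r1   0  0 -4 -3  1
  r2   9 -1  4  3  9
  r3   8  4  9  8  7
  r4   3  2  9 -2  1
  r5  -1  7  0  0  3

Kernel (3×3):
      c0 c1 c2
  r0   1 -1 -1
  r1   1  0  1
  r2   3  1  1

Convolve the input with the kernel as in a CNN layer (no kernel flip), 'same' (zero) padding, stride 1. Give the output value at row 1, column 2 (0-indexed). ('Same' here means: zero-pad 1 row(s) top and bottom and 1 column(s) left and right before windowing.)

The receptive field on the zero-padded input at this output position is [9 6 0 / 0 -4 -3 / -1 4 3]. Elementwise product with the kernel and sum: 9·1 + 6·-1 + 0·-1 + 0·1 + -3·1 + -1·3 + 4·1 + 3·1.

4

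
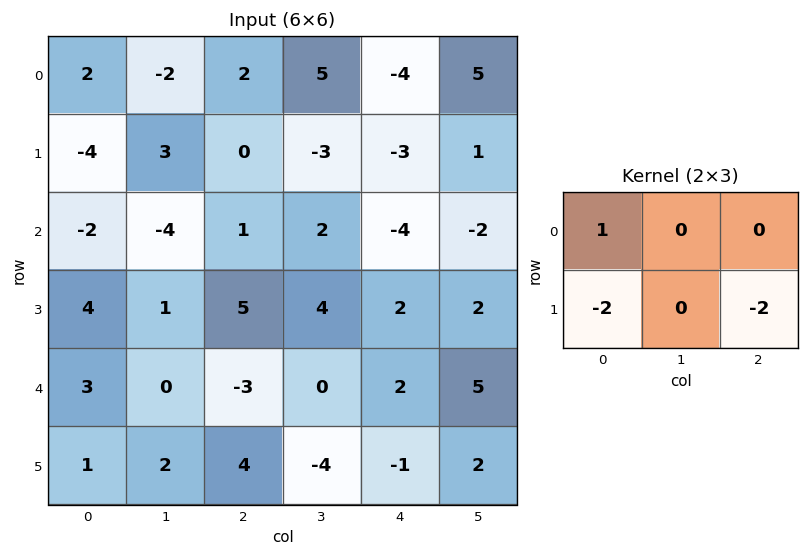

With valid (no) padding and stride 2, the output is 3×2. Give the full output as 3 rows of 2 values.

10 8
-20 -13
-7 -9

Output[0,0]: The receptive field on the input at this output position is [2 -2 2 / -4 3 0]. Elementwise product with the kernel and sum: 2·1 + -4·-2 + 0·-2.
Output[0,1]: The receptive field on the input at this output position is [2 5 -4 / 0 -3 -3]. Elementwise product with the kernel and sum: 2·1 + 0·-2 + -3·-2.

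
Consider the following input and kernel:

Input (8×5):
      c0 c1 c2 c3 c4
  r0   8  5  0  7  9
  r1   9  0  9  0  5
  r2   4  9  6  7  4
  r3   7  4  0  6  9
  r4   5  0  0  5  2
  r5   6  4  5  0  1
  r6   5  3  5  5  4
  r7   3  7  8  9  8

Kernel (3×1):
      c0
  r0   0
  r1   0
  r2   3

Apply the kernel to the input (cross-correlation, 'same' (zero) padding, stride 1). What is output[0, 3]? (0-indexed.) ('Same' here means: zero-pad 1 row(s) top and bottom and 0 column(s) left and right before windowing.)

The receptive field on the zero-padded input at this output position is [0 / 7 / 0]. Elementwise product with the kernel and sum: 0·3.

0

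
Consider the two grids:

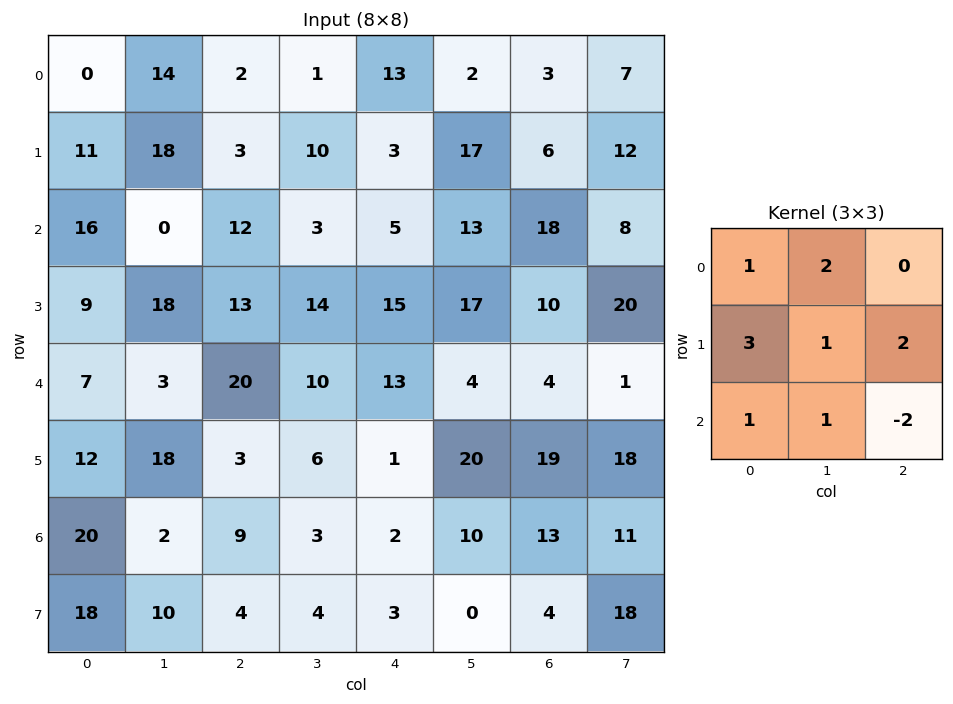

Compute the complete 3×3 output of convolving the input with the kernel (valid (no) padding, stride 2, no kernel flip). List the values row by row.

77 34 37
57 105 122
77 65 68

Output[0,0]: The receptive field on the input at this output position is [0 14 2 / 11 18 3 / 16 0 12]. Elementwise product with the kernel and sum: 0·1 + 14·2 + 11·3 + 18·1 + 3·2 + 16·1 + 0·1 + 12·-2.
Output[0,1]: The receptive field on the input at this output position is [2 1 13 / 3 10 3 / 12 3 5]. Elementwise product with the kernel and sum: 2·1 + 1·2 + 3·3 + 10·1 + 3·2 + 12·1 + 3·1 + 5·-2.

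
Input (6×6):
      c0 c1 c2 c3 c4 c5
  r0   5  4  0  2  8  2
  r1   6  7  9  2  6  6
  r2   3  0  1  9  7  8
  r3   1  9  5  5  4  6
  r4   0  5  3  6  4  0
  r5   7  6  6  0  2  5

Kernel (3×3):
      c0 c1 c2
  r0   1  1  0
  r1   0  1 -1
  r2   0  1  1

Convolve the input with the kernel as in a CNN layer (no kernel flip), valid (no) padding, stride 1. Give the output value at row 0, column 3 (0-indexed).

25

The receptive field on the input at this output position is [2 8 2 / 2 6 6 / 9 7 8]. Elementwise product with the kernel and sum: 2·1 + 8·1 + 6·1 + 6·-1 + 7·1 + 8·1.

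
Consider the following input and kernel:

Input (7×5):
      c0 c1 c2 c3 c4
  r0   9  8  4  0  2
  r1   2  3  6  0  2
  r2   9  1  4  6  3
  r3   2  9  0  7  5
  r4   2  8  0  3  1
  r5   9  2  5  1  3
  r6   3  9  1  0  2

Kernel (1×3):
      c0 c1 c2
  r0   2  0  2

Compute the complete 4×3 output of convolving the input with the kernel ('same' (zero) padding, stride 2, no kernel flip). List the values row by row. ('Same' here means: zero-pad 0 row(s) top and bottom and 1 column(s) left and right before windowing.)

Output[0,0]: The receptive field on the zero-padded input at this output position is [0 9 8]. Elementwise product with the kernel and sum: 0·2 + 8·2.

16 16 0
2 14 12
16 22 6
18 18 0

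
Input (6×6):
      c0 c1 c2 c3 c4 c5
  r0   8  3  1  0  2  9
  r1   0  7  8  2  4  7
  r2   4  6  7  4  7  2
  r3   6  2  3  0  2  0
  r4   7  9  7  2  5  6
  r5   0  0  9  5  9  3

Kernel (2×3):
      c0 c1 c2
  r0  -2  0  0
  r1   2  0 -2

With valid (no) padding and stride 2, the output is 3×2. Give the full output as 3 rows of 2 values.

-32 6
-2 -12
-32 -14

Output[0,0]: The receptive field on the input at this output position is [8 3 1 / 0 7 8]. Elementwise product with the kernel and sum: 8·-2 + 0·2 + 8·-2.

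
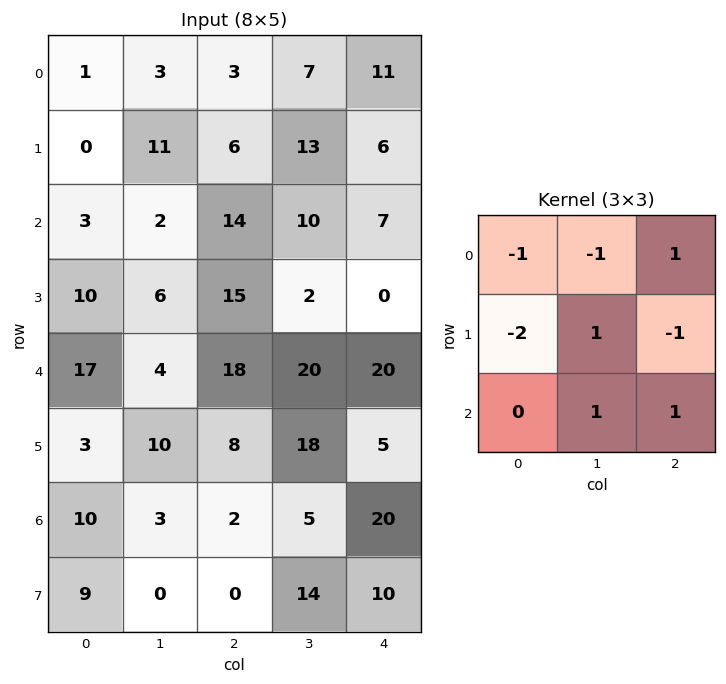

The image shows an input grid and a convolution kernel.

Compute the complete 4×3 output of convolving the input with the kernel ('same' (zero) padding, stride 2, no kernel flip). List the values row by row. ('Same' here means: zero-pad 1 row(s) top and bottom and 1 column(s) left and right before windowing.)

Output[0,0]: The receptive field on the zero-padded input at this output position is [0 0 0 / 0 1 3 / 0 0 11]. Elementwise product with the kernel and sum: 0·-1 + 0·-1 + 0·1 + 0·-2 + 1·1 + 3·-1 + 0·1 + 11·1.
Output[0,1]: The receptive field on the zero-padded input at this output position is [0 0 0 / 3 3 7 / 11 6 13]. Elementwise product with the kernel and sum: 0·-1 + 0·-1 + 0·1 + 3·-2 + 3·1 + 7·-1 + 6·1 + 13·1.

9 9 3
28 13 -32
22 -3 -17
23 5 -3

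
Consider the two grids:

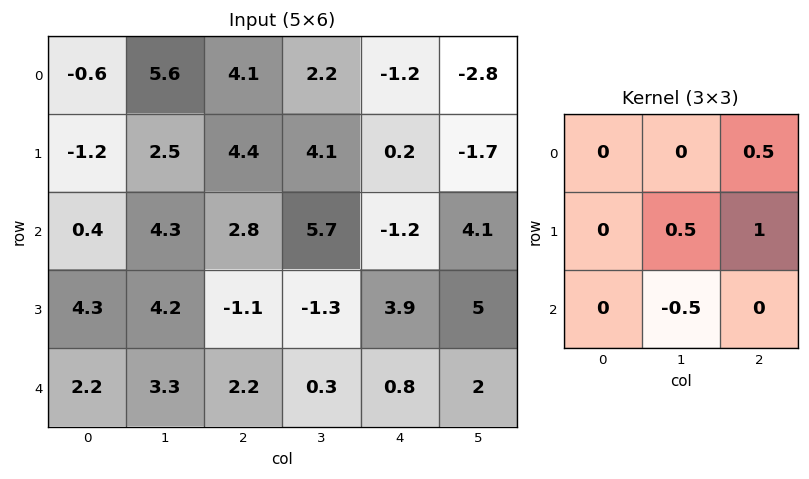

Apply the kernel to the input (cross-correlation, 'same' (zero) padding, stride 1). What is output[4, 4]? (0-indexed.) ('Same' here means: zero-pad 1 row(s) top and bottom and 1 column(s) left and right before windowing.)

4.9

The receptive field on the zero-padded input at this output position is [-1.3 3.9 5 / 0.3 0.8 2 / 0 0 0]. Elementwise product with the kernel and sum: 5·0.5 + 0.8·0.5 + 2·1 + 0·-0.5.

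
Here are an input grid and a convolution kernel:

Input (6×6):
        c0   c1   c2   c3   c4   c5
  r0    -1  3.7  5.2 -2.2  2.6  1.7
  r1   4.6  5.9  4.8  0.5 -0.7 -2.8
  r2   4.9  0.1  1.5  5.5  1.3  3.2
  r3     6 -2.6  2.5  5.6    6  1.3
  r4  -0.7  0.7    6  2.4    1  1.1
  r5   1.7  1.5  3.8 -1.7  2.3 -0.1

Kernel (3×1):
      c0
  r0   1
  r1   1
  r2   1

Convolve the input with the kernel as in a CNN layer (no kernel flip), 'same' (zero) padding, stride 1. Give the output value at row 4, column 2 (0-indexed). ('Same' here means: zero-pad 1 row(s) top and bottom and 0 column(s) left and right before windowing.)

12.3

The receptive field on the zero-padded input at this output position is [2.5 / 6 / 3.8]. Elementwise product with the kernel and sum: 2.5·1 + 6·1 + 3.8·1.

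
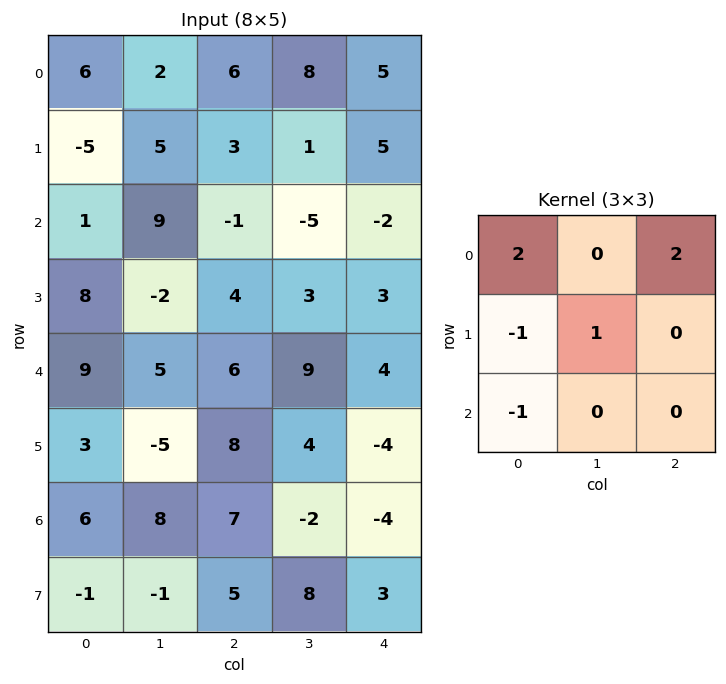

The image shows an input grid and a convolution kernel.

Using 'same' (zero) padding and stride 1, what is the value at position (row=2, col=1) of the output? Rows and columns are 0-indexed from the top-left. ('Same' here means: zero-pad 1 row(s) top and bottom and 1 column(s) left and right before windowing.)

The receptive field on the zero-padded input at this output position is [-5 5 3 / 1 9 -1 / 8 -2 4]. Elementwise product with the kernel and sum: -5·2 + 3·2 + 1·-1 + 9·1 + 8·-1.

-4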